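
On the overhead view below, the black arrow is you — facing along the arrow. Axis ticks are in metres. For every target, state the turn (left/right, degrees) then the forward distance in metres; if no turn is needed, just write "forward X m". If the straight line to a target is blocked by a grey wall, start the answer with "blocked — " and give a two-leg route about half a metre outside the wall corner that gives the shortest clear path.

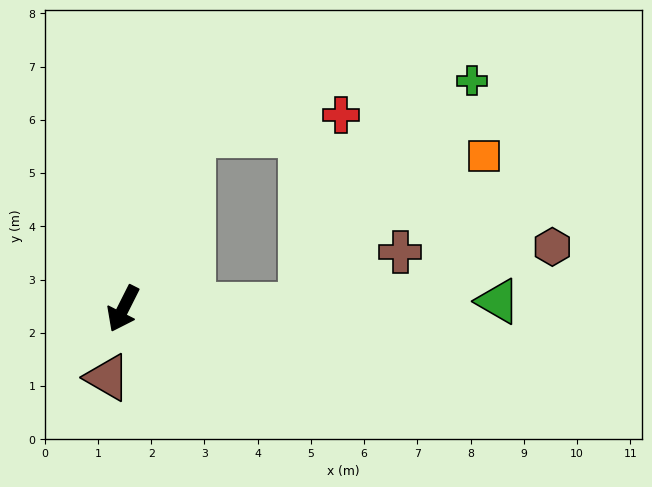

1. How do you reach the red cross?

blocked — turn right 175°, forward 3.5 m, then turn right 60°, forward 2.8 m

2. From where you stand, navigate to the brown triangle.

turn left 14°, forward 1.3 m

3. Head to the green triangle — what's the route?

turn left 118°, forward 7.0 m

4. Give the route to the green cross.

blocked — turn left 118°, forward 3.3 m, then turn left 52°, forward 5.3 m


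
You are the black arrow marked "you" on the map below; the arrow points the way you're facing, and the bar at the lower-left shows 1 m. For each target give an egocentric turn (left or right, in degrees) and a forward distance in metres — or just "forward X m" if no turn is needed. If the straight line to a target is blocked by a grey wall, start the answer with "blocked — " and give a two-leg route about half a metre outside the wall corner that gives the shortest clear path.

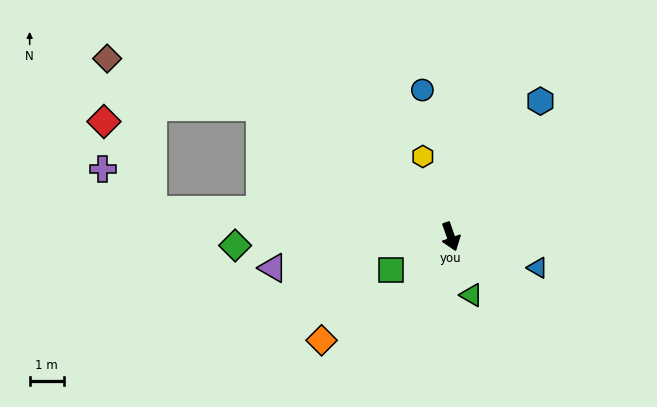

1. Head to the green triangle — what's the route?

forward 1.8 m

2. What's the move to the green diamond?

turn right 107°, forward 6.4 m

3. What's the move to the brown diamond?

blocked — turn right 143°, forward 6.8 m, then turn left 16°, forward 4.7 m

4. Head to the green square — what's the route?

turn right 80°, forward 2.0 m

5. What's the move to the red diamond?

blocked — turn right 114°, forward 8.8 m, then turn right 56°, forward 3.0 m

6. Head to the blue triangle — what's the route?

turn left 51°, forward 2.7 m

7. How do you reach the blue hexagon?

turn left 127°, forward 4.8 m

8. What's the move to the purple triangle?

turn right 99°, forward 5.3 m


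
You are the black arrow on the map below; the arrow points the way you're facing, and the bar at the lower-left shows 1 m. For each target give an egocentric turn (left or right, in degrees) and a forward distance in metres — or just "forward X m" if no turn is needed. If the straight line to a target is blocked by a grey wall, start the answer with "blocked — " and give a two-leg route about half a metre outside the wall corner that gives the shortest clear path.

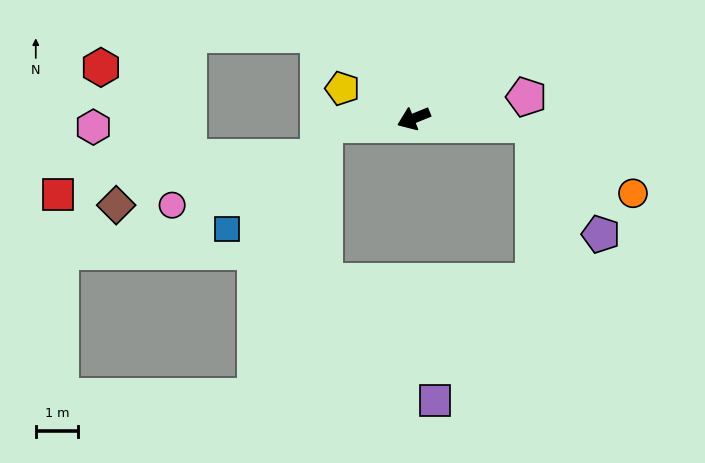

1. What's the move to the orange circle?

blocked — turn left 155°, forward 2.8 m, then turn right 31°, forward 2.8 m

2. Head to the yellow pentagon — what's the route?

turn right 45°, forward 1.8 m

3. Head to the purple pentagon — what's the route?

blocked — turn left 155°, forward 2.8 m, then turn right 55°, forward 3.0 m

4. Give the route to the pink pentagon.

turn left 169°, forward 2.7 m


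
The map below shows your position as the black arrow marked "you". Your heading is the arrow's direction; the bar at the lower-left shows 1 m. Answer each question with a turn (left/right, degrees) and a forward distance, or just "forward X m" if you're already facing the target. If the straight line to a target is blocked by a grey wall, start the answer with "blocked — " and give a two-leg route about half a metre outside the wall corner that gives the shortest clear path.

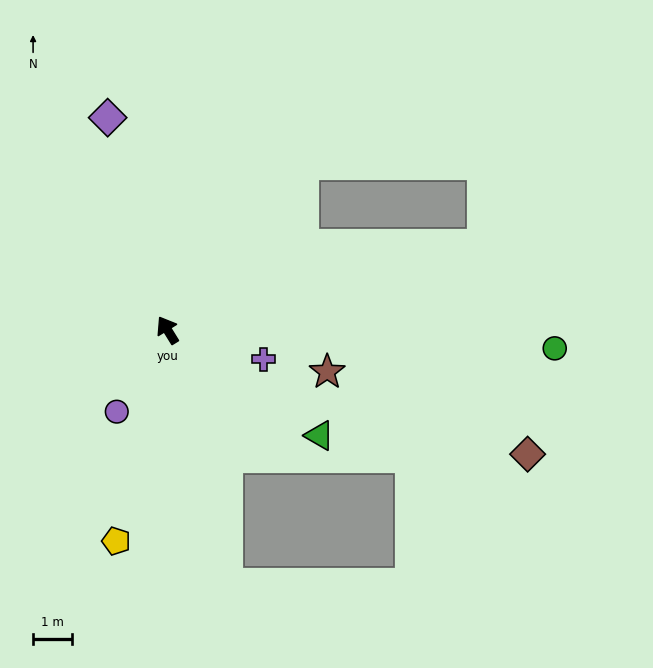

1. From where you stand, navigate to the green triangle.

turn right 157°, forward 4.7 m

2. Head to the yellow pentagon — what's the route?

turn left 135°, forward 5.5 m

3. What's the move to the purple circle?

turn left 116°, forward 2.4 m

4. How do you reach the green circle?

turn right 124°, forward 9.9 m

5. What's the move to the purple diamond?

turn right 16°, forward 5.6 m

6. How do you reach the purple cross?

turn right 139°, forward 2.5 m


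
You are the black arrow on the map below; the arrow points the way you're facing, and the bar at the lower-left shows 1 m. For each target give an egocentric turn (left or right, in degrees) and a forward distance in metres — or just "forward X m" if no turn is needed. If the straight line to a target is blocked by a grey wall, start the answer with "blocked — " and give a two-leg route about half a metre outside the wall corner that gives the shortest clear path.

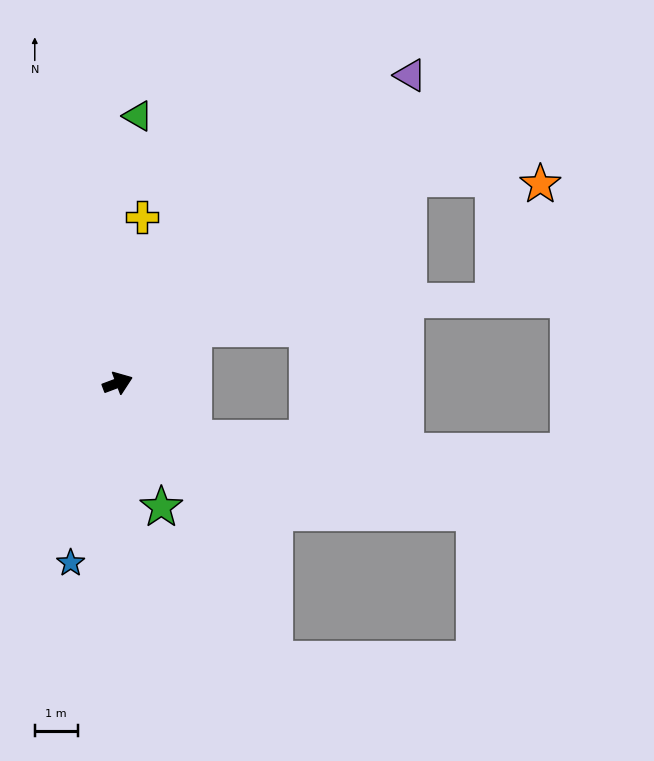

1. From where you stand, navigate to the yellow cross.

turn left 61°, forward 3.9 m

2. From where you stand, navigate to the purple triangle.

turn left 26°, forward 9.9 m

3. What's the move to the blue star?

turn right 125°, forward 4.3 m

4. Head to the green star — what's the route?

turn right 91°, forward 3.1 m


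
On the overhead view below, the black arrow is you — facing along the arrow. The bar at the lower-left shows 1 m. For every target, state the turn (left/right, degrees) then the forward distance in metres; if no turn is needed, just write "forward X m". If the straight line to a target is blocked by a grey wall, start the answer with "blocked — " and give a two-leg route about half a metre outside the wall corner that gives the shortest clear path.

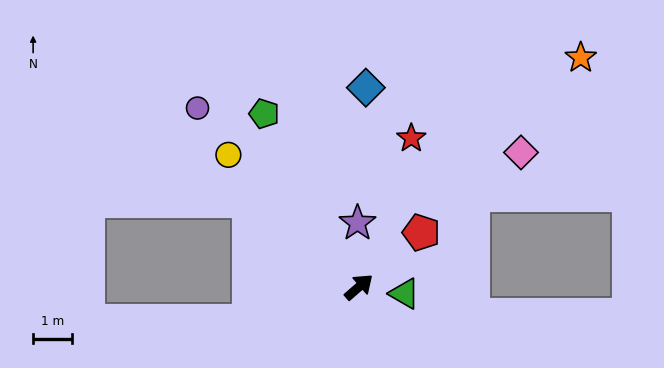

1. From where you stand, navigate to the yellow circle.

turn left 94°, forward 4.7 m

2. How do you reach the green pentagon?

turn left 78°, forward 5.0 m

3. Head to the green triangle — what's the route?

turn right 49°, forward 1.2 m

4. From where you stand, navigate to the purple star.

turn left 50°, forward 1.6 m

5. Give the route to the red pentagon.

forward 2.1 m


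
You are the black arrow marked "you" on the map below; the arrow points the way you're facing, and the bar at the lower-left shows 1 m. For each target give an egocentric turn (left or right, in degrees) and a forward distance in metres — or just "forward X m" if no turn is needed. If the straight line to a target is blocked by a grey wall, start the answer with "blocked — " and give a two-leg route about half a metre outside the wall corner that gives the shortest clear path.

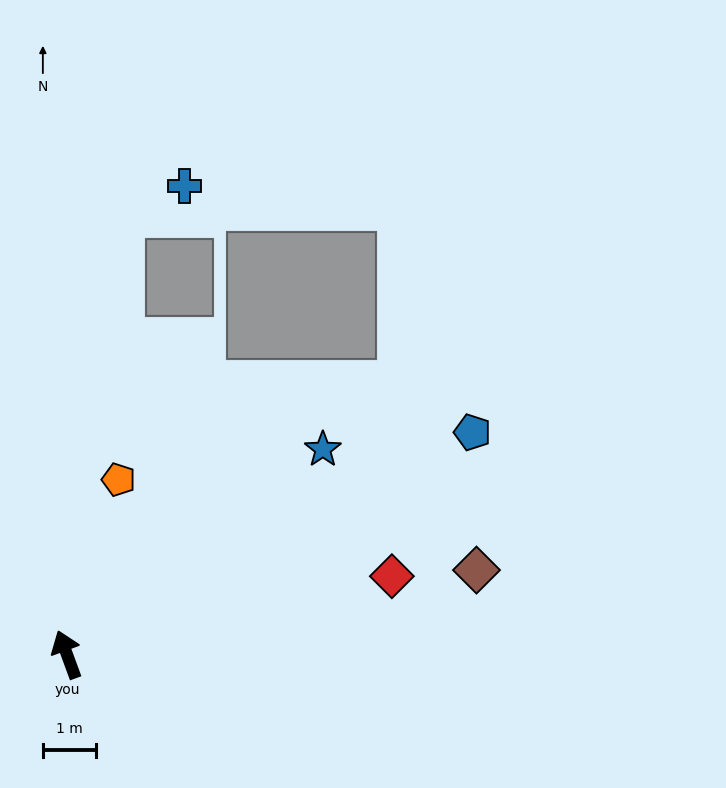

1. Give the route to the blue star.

turn right 71°, forward 6.2 m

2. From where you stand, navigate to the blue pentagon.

turn right 81°, forward 8.7 m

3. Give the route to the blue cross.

blocked — turn right 27°, forward 8.4 m, then turn right 58°, forward 1.3 m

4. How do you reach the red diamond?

turn right 97°, forward 6.3 m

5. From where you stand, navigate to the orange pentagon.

turn right 37°, forward 3.4 m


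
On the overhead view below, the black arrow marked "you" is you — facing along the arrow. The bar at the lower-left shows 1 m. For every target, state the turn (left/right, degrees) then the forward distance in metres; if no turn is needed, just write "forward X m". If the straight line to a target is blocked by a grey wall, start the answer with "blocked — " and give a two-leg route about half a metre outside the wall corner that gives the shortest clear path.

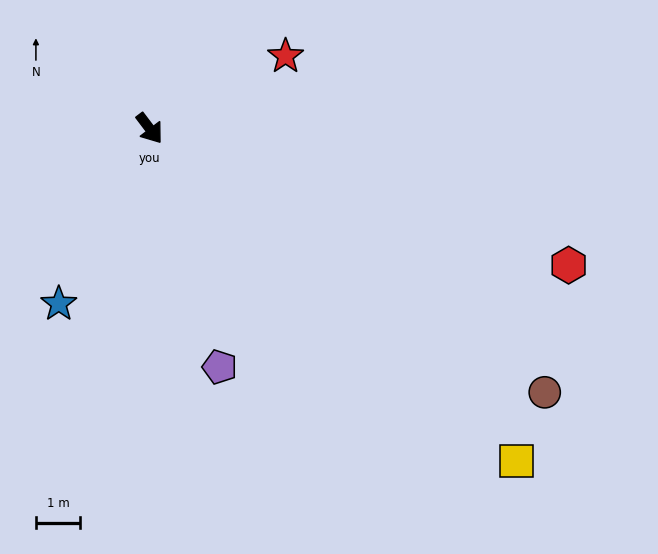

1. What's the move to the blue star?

turn right 65°, forward 4.5 m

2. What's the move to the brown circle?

turn left 19°, forward 10.8 m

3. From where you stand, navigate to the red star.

turn left 81°, forward 3.5 m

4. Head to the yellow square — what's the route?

turn left 11°, forward 11.2 m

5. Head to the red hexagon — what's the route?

turn left 35°, forward 10.0 m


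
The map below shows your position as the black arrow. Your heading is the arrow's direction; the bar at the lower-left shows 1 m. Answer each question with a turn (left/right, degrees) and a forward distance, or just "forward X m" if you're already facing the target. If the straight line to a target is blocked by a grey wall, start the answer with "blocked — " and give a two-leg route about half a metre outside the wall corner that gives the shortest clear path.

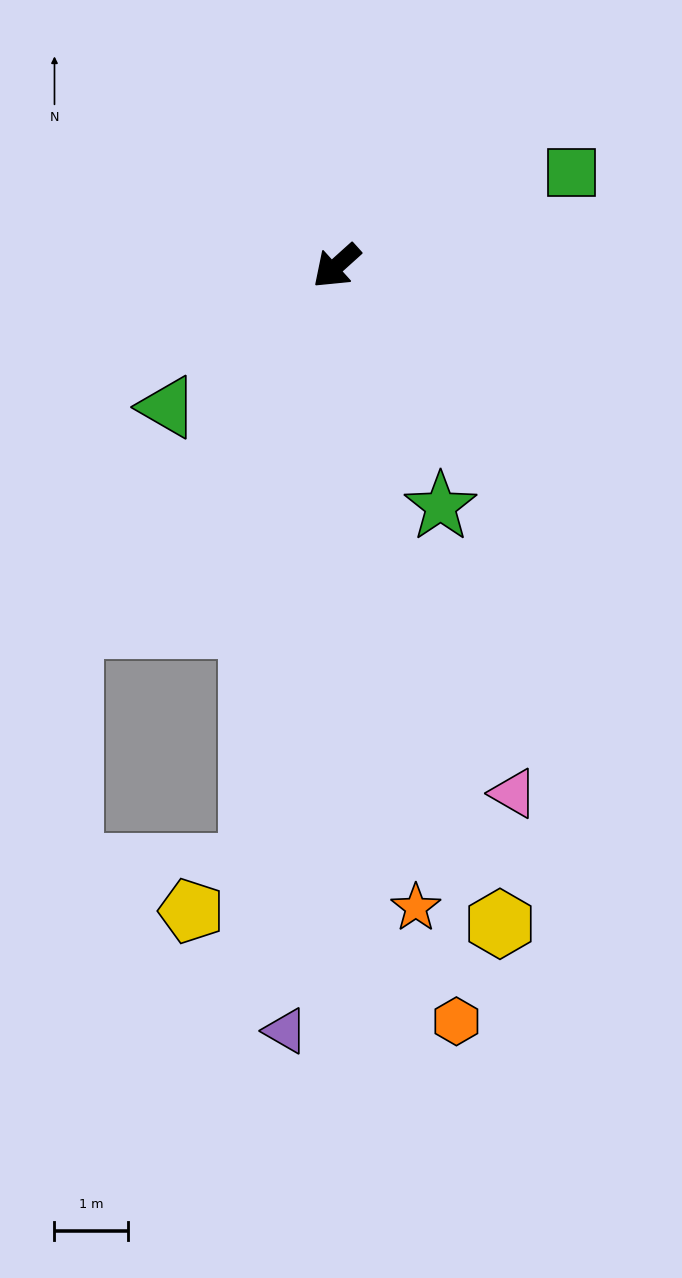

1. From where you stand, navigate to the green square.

turn left 160°, forward 3.4 m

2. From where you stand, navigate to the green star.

turn left 71°, forward 3.5 m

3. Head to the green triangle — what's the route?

turn right 2°, forward 3.0 m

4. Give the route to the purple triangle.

turn left 44°, forward 10.4 m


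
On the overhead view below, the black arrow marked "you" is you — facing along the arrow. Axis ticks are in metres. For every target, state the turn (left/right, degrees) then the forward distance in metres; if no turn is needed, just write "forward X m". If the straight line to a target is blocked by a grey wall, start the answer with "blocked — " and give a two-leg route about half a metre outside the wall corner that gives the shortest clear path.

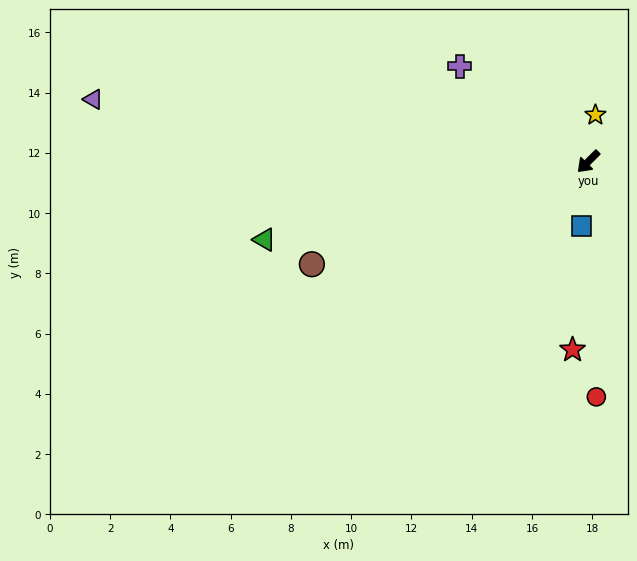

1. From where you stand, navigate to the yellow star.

turn right 144°, forward 1.6 m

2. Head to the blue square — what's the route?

turn left 39°, forward 2.1 m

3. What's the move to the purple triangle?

turn right 52°, forward 16.6 m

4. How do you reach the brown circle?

turn right 25°, forward 9.8 m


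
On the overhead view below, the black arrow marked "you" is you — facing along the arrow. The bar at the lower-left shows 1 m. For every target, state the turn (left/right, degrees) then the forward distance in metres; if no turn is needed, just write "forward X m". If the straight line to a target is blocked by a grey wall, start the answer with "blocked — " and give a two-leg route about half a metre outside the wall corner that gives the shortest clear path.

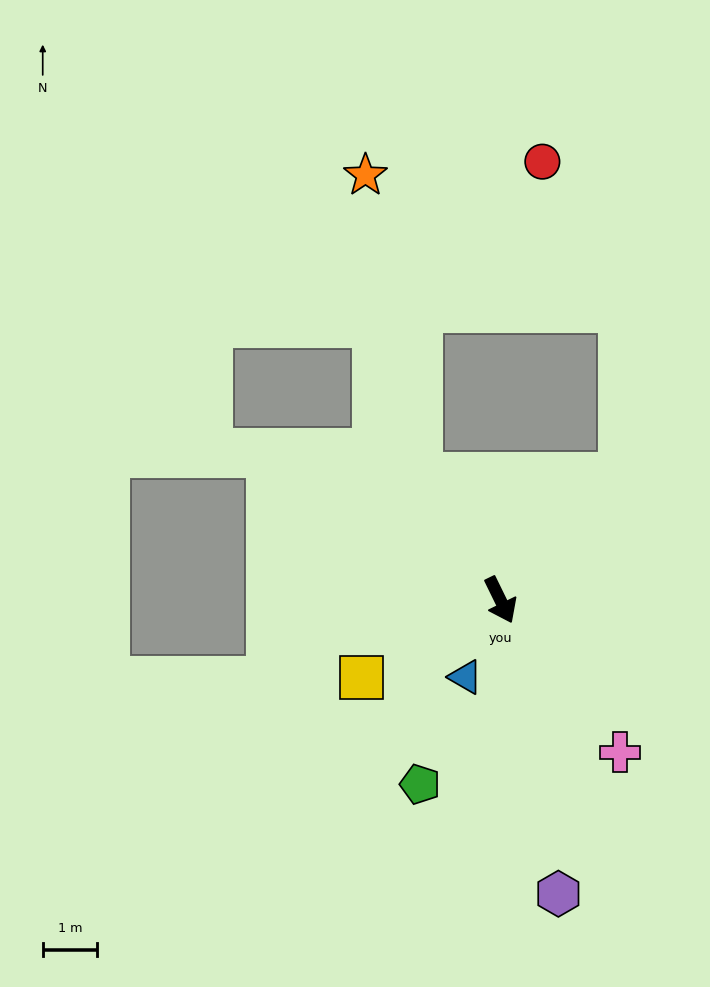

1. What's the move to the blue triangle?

turn right 50°, forward 1.6 m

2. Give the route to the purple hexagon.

turn right 15°, forward 5.5 m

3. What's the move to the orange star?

blocked — turn right 173°, forward 2.7 m, then turn right 23°, forward 5.6 m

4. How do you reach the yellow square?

turn right 87°, forward 2.9 m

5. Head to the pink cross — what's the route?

turn left 12°, forward 3.6 m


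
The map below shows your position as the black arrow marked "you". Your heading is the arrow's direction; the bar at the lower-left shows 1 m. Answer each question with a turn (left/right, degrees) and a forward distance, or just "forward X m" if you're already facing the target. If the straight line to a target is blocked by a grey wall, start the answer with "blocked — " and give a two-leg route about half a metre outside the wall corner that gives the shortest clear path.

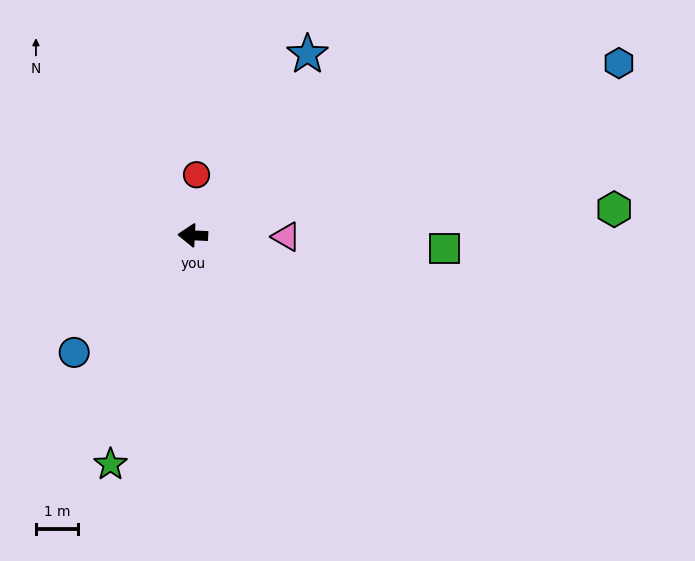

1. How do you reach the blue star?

turn right 120°, forward 5.1 m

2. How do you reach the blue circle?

turn left 47°, forward 4.0 m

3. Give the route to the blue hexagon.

turn right 155°, forward 11.0 m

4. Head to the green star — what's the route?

turn left 73°, forward 5.8 m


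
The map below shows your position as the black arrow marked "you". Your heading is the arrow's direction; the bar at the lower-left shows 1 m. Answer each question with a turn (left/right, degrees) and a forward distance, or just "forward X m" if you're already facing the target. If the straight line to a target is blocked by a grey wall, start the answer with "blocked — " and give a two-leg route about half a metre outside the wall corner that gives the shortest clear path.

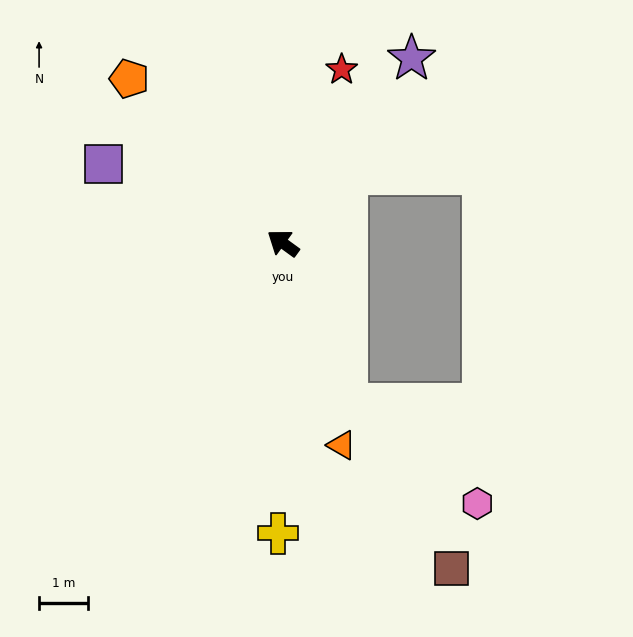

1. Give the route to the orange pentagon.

turn right 11°, forward 4.6 m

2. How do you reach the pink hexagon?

blocked — turn left 148°, forward 3.5 m, then turn left 31°, forward 3.3 m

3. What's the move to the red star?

turn right 73°, forward 3.7 m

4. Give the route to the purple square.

turn left 12°, forward 4.0 m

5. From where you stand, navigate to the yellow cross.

turn left 125°, forward 5.9 m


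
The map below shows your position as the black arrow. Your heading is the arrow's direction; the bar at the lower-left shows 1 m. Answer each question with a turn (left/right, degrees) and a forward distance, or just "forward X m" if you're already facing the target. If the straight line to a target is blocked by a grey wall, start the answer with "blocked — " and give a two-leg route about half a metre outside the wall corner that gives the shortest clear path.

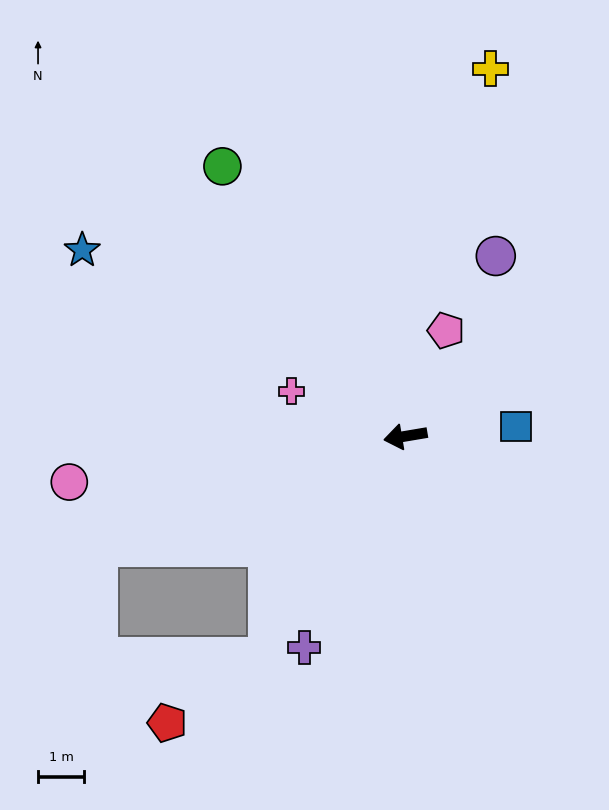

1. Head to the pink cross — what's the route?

turn right 31°, forward 2.6 m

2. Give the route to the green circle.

turn right 65°, forward 7.0 m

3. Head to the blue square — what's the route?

turn left 176°, forward 2.4 m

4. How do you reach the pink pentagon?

turn right 121°, forward 2.4 m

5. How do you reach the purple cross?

turn left 55°, forward 5.1 m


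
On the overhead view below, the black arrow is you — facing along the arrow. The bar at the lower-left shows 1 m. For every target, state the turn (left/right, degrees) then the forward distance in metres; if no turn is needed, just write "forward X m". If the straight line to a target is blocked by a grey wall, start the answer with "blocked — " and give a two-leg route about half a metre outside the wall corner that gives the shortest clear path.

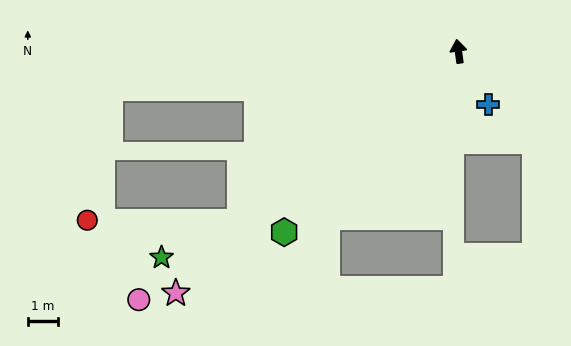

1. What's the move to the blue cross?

turn right 159°, forward 2.0 m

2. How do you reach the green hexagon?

turn left 128°, forward 8.3 m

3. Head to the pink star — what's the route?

turn left 122°, forward 12.3 m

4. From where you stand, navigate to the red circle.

blocked — turn left 120°, forward 9.2 m, then turn right 39°, forward 5.1 m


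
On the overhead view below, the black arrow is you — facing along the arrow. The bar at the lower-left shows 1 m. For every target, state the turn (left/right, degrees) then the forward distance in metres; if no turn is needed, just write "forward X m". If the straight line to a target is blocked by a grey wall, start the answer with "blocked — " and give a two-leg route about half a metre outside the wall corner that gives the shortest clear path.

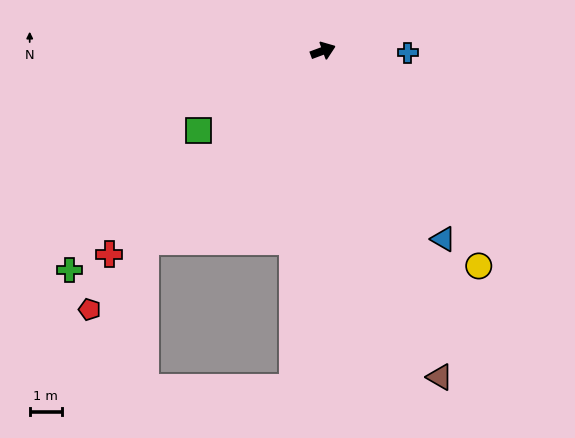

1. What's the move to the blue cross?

turn right 22°, forward 2.6 m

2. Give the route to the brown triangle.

turn right 91°, forward 10.7 m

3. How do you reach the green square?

turn right 168°, forward 4.6 m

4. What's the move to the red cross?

turn right 157°, forward 9.1 m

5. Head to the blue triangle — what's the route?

turn right 78°, forward 6.9 m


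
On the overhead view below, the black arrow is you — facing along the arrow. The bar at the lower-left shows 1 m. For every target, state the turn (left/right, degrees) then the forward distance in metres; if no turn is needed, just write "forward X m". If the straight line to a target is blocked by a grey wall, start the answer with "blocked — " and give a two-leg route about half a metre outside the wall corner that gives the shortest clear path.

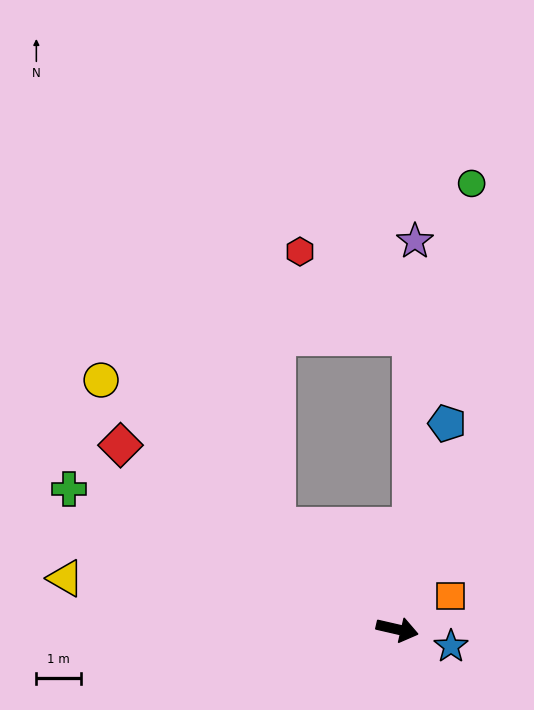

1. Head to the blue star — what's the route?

turn right 5°, forward 1.3 m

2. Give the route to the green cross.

turn left 170°, forward 8.0 m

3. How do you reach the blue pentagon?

turn left 89°, forward 4.7 m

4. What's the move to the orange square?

turn left 45°, forward 1.4 m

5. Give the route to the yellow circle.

turn left 153°, forward 8.6 m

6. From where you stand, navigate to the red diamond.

turn left 159°, forward 7.4 m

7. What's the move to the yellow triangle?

turn right 176°, forward 7.5 m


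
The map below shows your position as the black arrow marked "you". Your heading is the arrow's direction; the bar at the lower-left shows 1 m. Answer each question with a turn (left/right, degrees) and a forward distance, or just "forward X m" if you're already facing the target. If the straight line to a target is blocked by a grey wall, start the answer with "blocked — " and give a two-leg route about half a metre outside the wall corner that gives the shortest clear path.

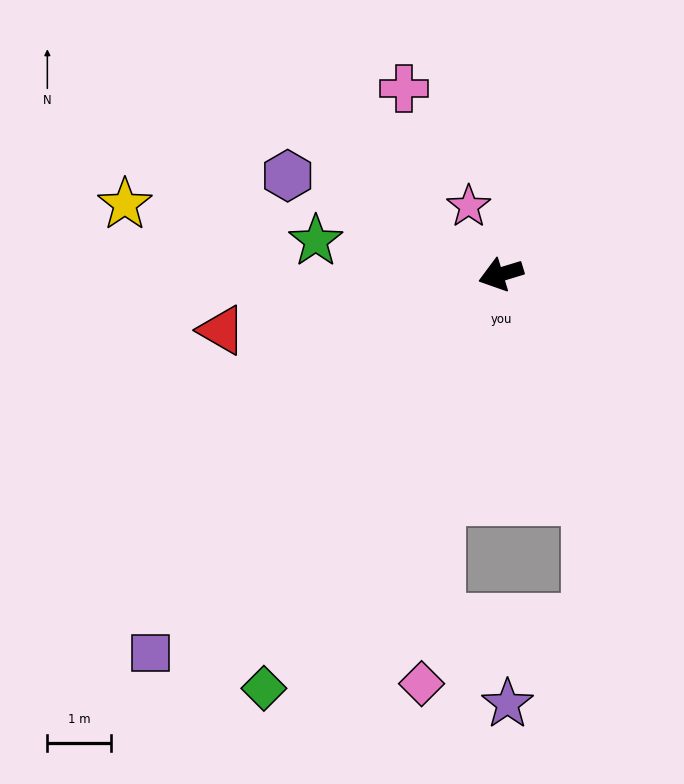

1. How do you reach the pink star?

turn right 82°, forward 1.2 m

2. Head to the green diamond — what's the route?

turn left 43°, forward 7.5 m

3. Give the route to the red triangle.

turn right 6°, forward 4.5 m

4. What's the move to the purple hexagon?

turn right 42°, forward 3.7 m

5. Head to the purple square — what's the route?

turn left 30°, forward 8.1 m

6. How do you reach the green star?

turn right 27°, forward 3.0 m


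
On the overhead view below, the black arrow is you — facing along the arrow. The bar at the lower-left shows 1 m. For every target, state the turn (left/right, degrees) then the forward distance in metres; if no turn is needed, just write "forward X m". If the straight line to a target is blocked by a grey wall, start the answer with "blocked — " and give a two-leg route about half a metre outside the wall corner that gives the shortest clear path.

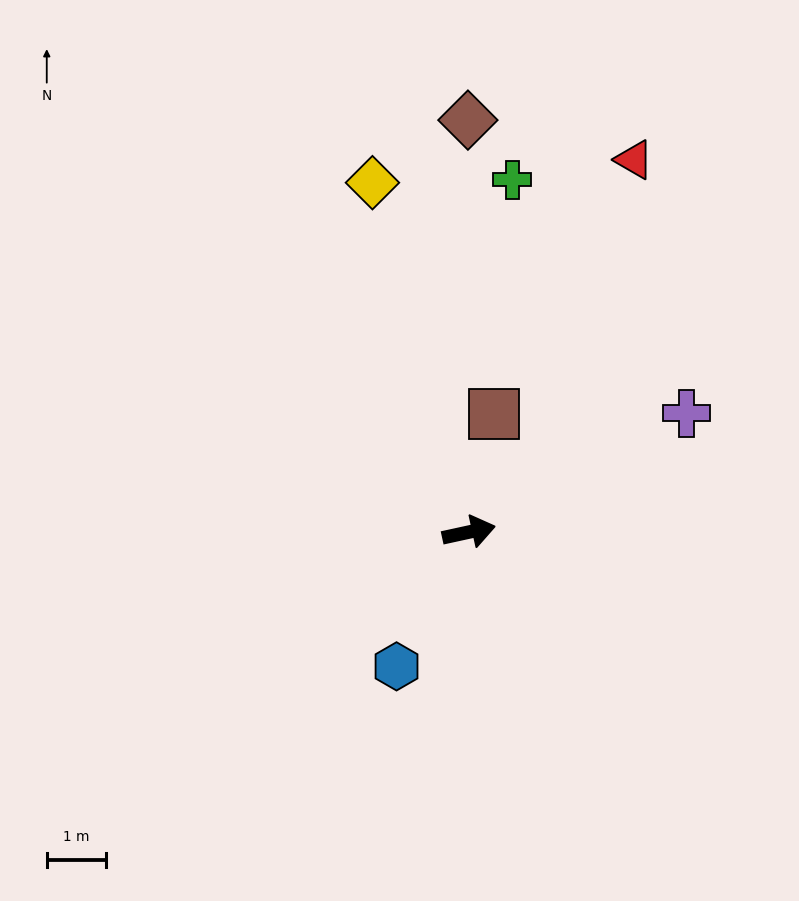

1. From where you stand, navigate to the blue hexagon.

turn right 131°, forward 2.6 m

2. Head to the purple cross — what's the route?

turn left 16°, forward 4.1 m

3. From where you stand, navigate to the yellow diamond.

turn left 93°, forward 6.1 m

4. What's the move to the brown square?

turn left 66°, forward 2.0 m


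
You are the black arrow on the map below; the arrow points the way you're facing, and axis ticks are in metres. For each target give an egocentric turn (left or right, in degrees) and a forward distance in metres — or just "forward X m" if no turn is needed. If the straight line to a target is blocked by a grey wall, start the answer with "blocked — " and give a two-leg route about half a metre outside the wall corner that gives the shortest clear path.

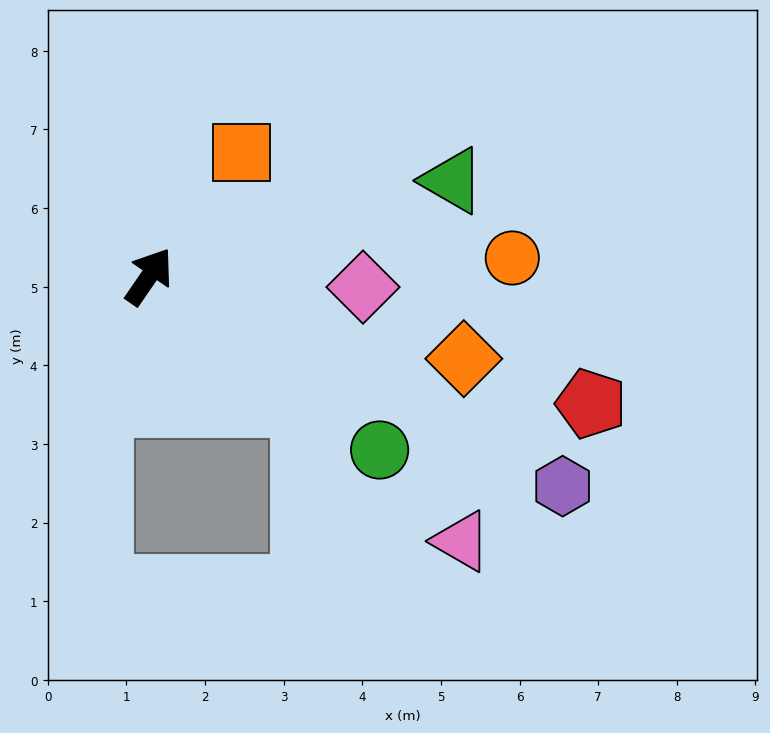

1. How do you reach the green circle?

turn right 92°, forward 3.7 m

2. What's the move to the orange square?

turn right 2°, forward 2.0 m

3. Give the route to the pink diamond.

turn right 58°, forward 2.7 m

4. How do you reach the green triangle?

turn right 38°, forward 4.0 m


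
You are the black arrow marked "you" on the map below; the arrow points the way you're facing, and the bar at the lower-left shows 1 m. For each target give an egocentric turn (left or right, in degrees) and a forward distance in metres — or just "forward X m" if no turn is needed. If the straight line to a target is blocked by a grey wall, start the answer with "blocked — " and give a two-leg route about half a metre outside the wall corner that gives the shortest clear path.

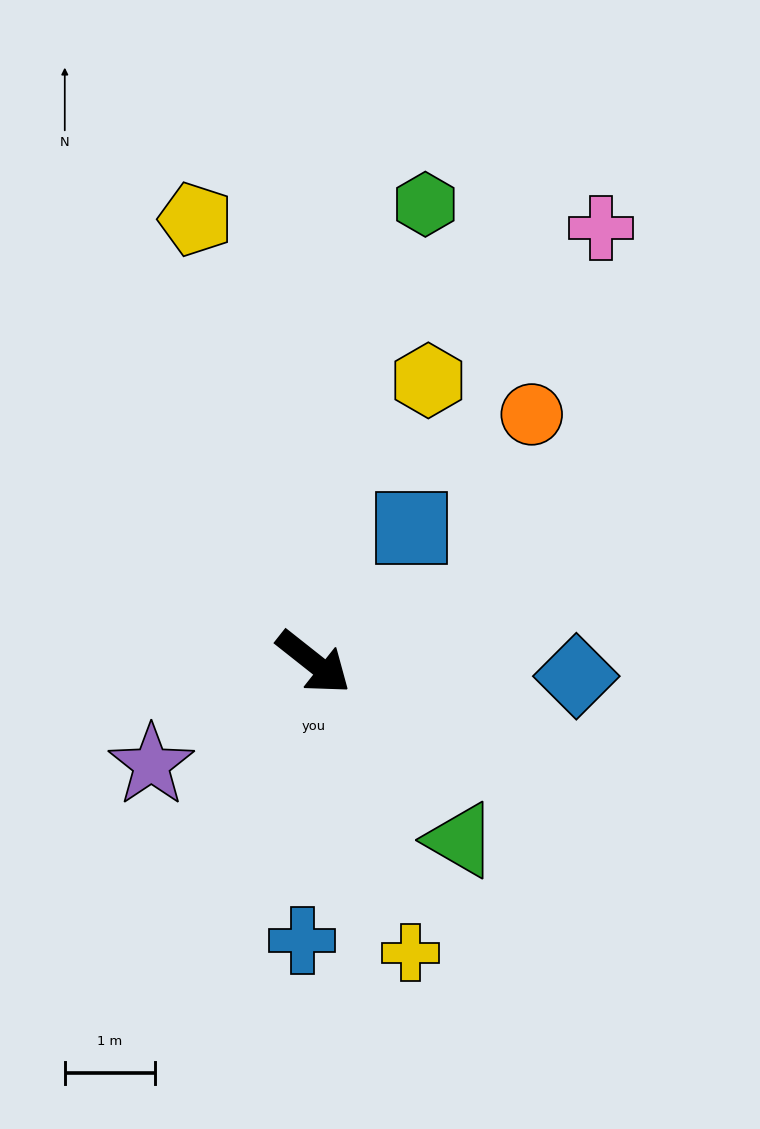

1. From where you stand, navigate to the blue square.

turn left 92°, forward 1.8 m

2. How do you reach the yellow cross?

turn right 33°, forward 3.4 m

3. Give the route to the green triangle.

turn right 12°, forward 2.5 m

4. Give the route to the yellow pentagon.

turn left 143°, forward 5.1 m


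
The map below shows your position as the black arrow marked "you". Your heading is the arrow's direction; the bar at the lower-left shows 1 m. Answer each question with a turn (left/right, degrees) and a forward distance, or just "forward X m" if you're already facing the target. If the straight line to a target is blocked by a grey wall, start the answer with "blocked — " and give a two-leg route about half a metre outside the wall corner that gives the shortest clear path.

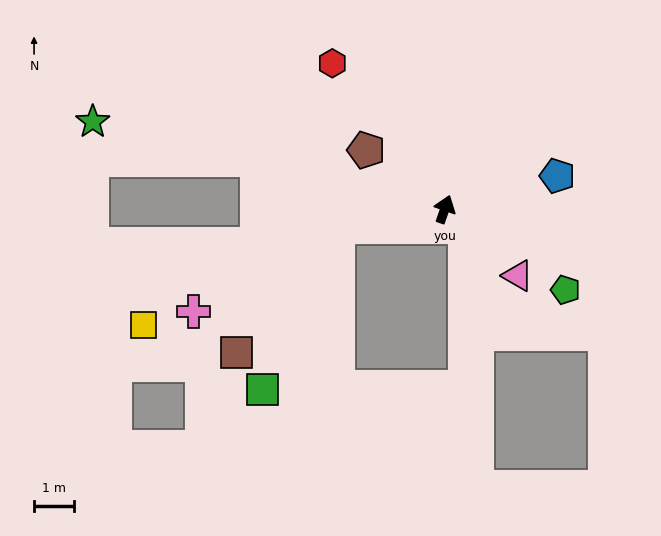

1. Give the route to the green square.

blocked — turn left 119°, forward 2.7 m, then turn left 55°, forward 4.5 m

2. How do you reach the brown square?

blocked — turn left 119°, forward 2.7 m, then turn left 41°, forward 4.0 m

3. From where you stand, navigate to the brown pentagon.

turn left 72°, forward 2.5 m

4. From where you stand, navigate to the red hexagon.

turn left 57°, forward 4.6 m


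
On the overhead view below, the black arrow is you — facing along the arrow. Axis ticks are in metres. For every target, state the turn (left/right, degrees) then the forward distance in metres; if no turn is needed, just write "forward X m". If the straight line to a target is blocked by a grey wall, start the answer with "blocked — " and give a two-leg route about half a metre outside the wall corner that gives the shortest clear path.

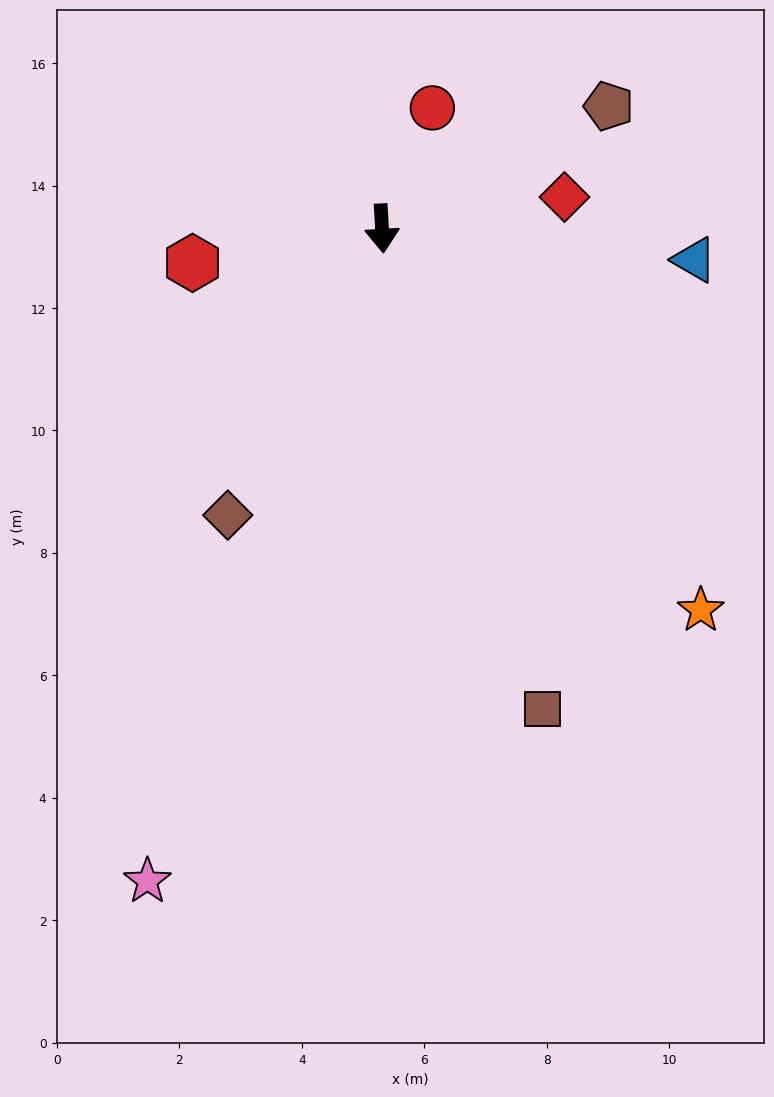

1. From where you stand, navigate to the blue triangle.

turn left 81°, forward 5.1 m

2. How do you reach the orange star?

turn left 37°, forward 8.1 m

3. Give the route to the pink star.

turn right 23°, forward 11.3 m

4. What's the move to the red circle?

turn left 154°, forward 2.1 m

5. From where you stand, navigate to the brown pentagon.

turn left 115°, forward 4.2 m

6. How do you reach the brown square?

turn left 15°, forward 8.3 m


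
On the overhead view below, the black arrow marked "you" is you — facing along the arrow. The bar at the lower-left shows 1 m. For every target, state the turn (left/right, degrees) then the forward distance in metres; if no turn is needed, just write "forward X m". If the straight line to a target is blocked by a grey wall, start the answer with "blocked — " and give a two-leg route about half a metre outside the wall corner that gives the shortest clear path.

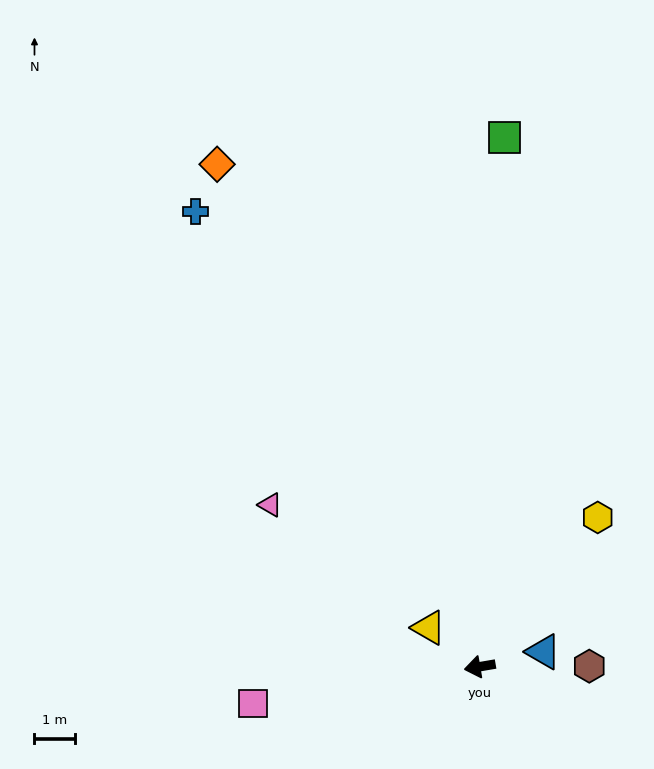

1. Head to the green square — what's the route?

turn right 102°, forward 13.2 m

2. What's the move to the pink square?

forward 5.7 m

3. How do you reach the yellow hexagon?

turn right 138°, forward 4.7 m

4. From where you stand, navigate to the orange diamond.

turn right 72°, forward 14.1 m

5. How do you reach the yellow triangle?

turn right 47°, forward 1.6 m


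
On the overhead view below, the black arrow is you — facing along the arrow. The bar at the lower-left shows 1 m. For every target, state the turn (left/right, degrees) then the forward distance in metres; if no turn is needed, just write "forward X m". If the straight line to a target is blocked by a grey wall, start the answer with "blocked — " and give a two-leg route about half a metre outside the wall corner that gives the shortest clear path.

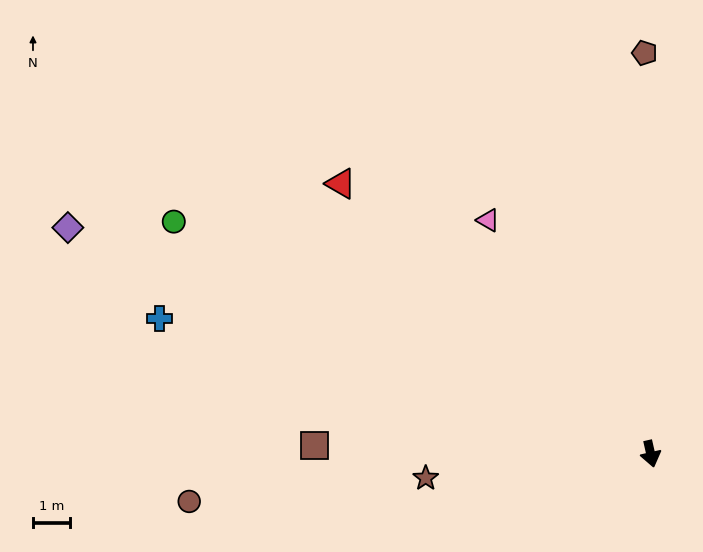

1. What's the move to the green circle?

turn right 129°, forward 14.2 m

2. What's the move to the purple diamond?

turn right 124°, forward 16.7 m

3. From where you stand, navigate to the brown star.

turn right 97°, forward 6.0 m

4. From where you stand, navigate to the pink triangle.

turn right 158°, forward 7.6 m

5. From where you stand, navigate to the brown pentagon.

turn left 168°, forward 10.7 m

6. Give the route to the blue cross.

turn right 118°, forward 13.6 m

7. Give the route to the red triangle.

turn right 144°, forward 11.0 m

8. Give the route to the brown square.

turn right 104°, forward 9.0 m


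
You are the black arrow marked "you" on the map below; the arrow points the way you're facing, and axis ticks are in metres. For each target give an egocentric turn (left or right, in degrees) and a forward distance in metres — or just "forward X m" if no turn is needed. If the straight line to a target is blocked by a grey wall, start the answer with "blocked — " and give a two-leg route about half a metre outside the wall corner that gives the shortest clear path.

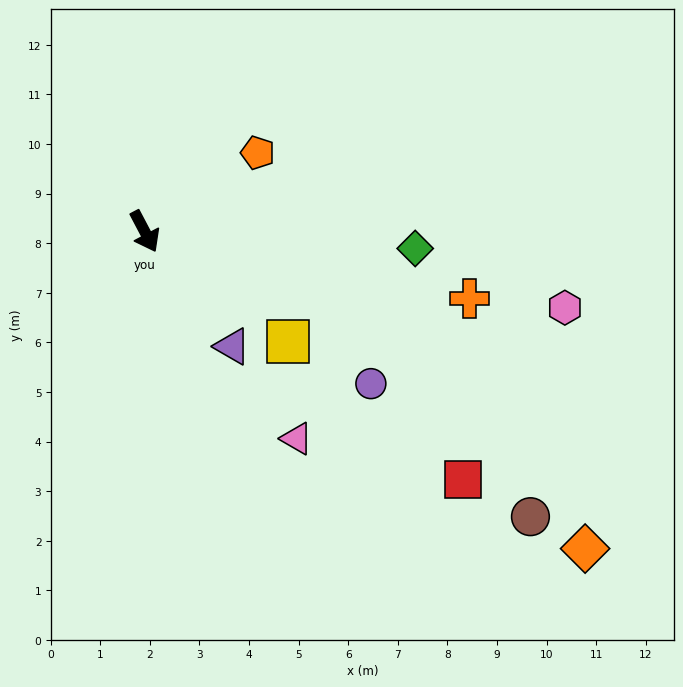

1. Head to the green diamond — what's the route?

turn left 59°, forward 5.5 m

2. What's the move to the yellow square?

turn left 25°, forward 3.6 m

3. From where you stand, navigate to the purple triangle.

turn left 10°, forward 2.9 m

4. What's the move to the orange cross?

turn left 51°, forward 6.7 m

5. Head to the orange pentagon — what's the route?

turn left 97°, forward 2.8 m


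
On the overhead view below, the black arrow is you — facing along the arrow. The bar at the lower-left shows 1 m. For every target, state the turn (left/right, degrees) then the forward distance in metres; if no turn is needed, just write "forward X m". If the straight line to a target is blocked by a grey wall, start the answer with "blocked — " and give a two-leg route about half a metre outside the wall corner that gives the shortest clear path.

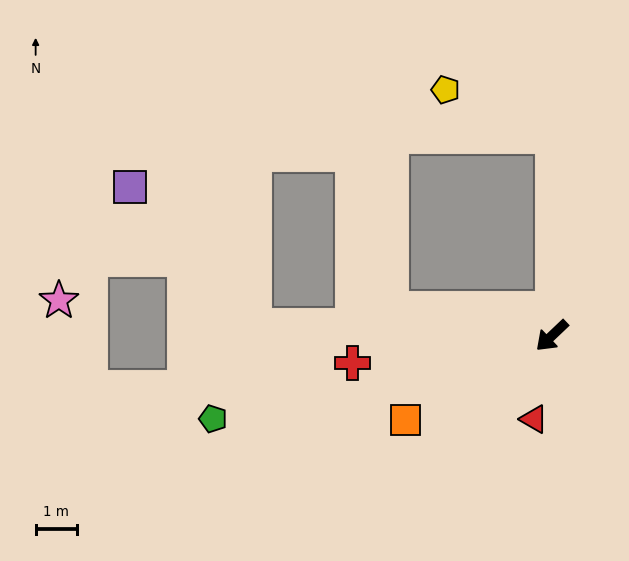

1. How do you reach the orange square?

turn right 14°, forward 4.1 m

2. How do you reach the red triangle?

turn left 34°, forward 2.1 m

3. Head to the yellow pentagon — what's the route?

blocked — turn right 134°, forward 4.8 m, then turn left 67°, forward 2.8 m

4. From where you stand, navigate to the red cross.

turn right 36°, forward 4.9 m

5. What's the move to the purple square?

blocked — turn right 45°, forward 7.2 m, then turn right 47°, forward 4.5 m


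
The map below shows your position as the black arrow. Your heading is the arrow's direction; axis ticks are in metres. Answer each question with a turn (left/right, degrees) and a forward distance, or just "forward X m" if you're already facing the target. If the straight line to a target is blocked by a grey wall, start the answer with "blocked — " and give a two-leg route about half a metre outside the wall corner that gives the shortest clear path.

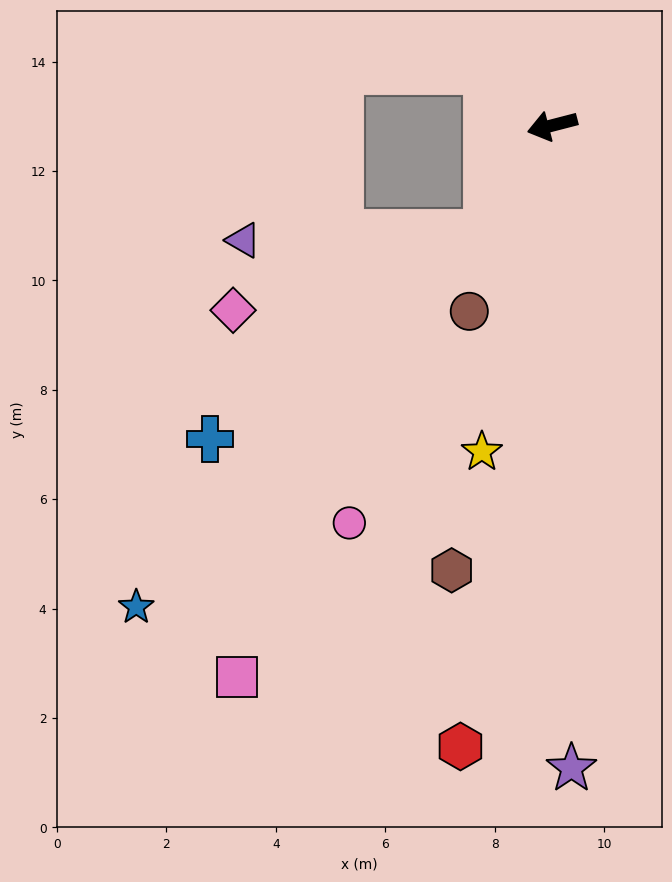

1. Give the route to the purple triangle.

blocked — turn left 44°, forward 2.3 m, then turn right 57°, forward 4.4 m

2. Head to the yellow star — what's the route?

turn left 63°, forward 6.1 m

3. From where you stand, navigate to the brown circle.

turn left 51°, forward 3.7 m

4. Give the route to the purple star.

turn left 77°, forward 11.8 m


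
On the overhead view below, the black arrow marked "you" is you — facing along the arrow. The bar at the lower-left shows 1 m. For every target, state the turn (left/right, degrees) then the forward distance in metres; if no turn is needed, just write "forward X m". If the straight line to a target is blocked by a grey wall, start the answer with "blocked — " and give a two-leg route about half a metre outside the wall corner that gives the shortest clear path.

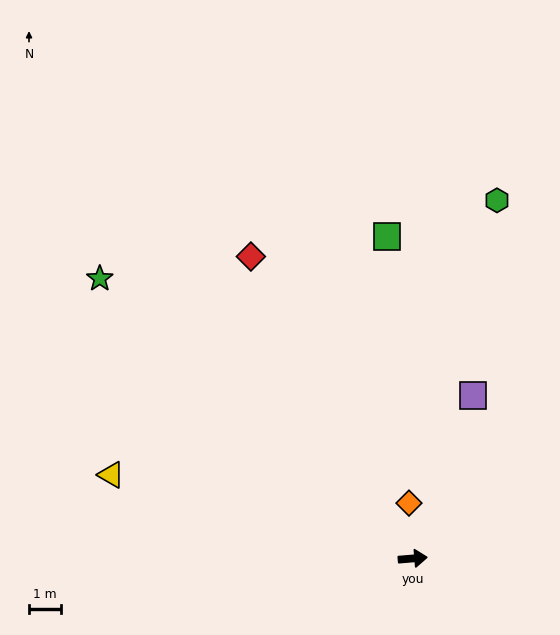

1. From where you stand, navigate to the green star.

turn left 134°, forward 13.1 m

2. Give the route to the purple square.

turn left 65°, forward 5.4 m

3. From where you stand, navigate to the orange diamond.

turn left 89°, forward 1.7 m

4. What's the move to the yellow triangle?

turn left 160°, forward 9.8 m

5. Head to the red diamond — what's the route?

turn left 114°, forward 10.7 m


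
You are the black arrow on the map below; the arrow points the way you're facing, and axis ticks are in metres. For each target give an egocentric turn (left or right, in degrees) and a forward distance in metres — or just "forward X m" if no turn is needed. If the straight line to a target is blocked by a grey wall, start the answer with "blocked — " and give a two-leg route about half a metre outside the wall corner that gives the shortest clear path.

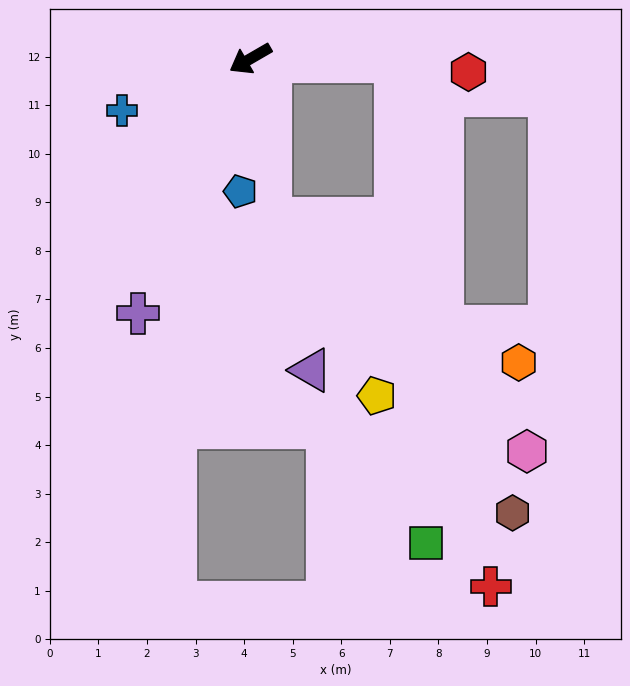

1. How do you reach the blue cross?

turn right 8°, forward 2.8 m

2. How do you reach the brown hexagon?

blocked — turn left 67°, forward 3.3 m, then turn left 32°, forward 7.8 m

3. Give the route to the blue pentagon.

turn left 56°, forward 2.7 m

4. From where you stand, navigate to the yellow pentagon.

blocked — turn left 67°, forward 3.3 m, then turn left 24°, forward 4.3 m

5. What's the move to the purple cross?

turn left 36°, forward 5.7 m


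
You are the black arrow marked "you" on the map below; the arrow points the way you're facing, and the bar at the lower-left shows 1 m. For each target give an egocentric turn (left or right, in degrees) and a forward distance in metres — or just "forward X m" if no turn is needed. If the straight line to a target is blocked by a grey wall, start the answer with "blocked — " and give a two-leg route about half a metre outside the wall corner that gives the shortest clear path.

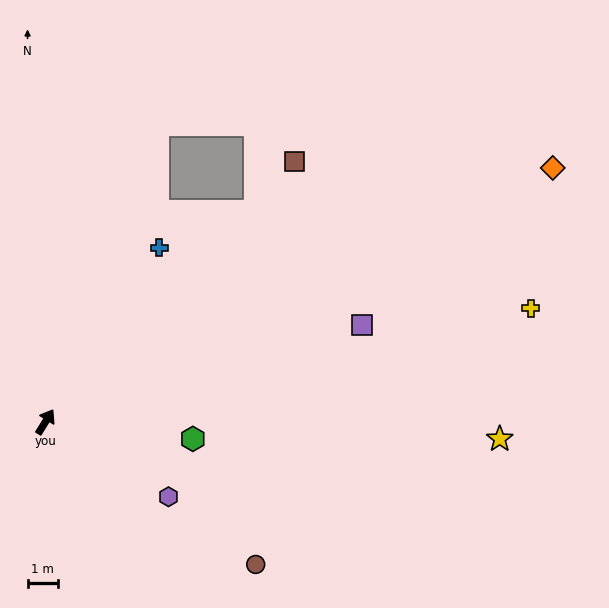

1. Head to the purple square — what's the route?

turn right 41°, forward 11.0 m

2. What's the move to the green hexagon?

turn right 65°, forward 4.9 m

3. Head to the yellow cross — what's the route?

turn right 45°, forward 16.6 m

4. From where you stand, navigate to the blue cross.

forward 6.9 m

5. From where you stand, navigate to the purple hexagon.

turn right 90°, forward 4.8 m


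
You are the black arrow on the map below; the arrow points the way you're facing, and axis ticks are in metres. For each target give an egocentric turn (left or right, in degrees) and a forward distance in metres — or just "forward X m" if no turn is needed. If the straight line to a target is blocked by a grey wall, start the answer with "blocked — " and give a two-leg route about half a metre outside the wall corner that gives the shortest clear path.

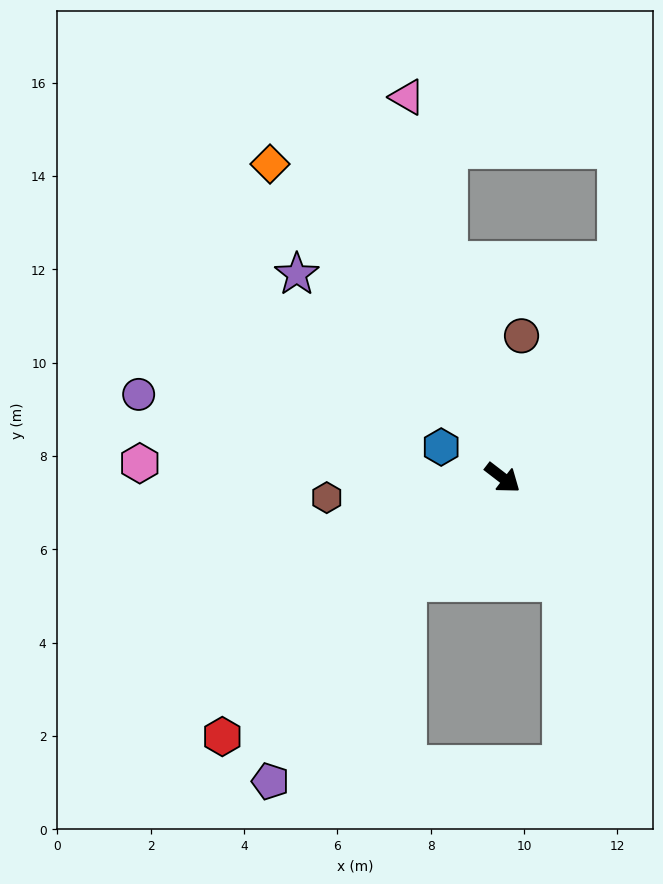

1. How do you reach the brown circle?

turn left 120°, forward 3.1 m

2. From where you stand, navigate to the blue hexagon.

turn right 169°, forward 1.5 m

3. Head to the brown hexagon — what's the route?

turn right 136°, forward 3.8 m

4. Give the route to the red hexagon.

turn right 100°, forward 8.2 m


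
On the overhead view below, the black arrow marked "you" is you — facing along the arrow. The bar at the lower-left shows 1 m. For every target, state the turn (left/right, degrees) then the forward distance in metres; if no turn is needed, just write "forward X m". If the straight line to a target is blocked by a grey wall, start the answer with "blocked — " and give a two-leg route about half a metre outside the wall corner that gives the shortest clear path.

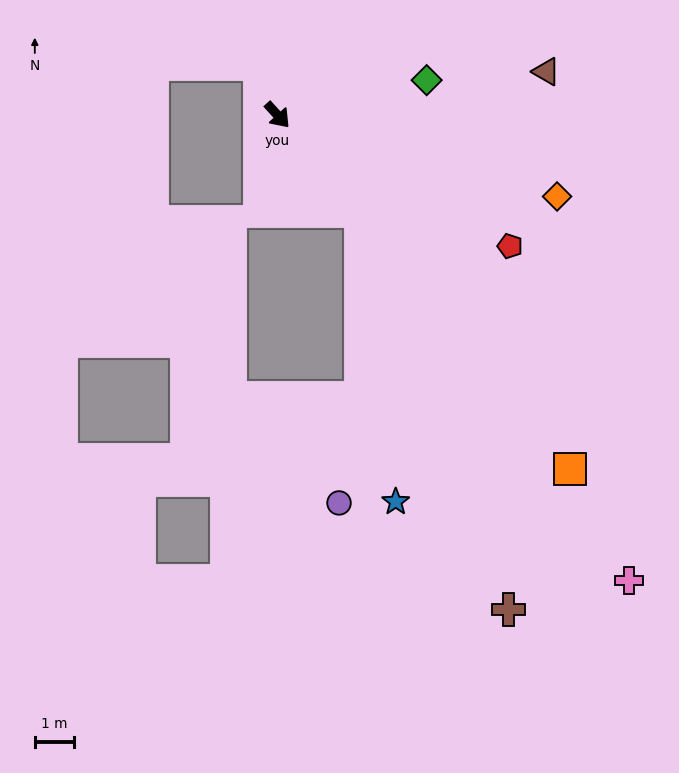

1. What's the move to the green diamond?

turn left 61°, forward 3.9 m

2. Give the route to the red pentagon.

turn left 18°, forward 6.7 m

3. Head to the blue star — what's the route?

blocked — forward 3.2 m, then turn right 35°, forward 7.4 m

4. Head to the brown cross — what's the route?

blocked — forward 3.2 m, then turn right 22°, forward 10.7 m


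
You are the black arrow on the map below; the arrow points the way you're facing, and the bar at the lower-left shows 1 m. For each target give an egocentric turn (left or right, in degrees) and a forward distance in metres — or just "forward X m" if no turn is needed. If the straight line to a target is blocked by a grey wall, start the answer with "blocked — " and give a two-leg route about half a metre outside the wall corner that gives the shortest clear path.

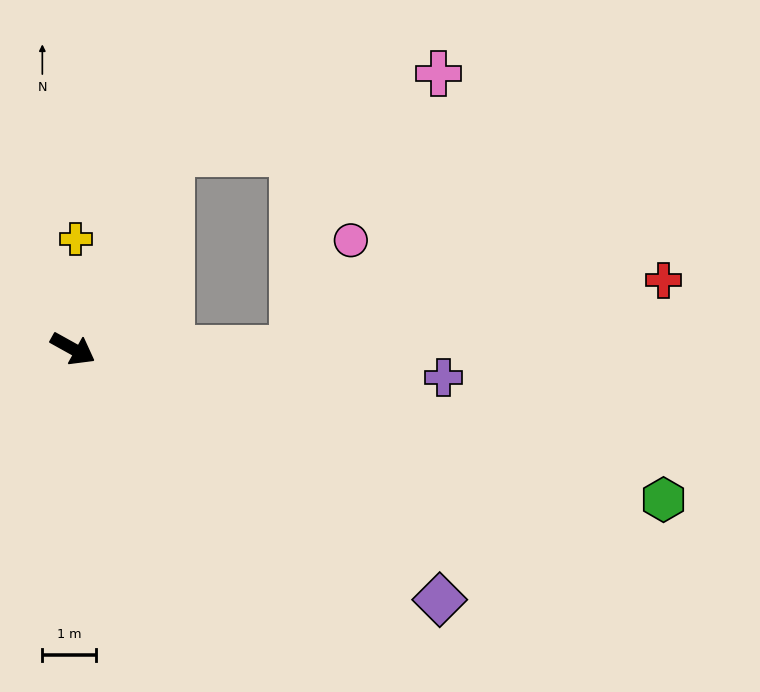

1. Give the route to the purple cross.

turn left 25°, forward 6.9 m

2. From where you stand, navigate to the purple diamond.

turn right 5°, forward 8.3 m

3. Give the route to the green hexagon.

turn left 15°, forward 11.4 m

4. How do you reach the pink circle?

blocked — turn left 29°, forward 4.1 m, then turn left 62°, forward 2.3 m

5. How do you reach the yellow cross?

turn left 118°, forward 2.0 m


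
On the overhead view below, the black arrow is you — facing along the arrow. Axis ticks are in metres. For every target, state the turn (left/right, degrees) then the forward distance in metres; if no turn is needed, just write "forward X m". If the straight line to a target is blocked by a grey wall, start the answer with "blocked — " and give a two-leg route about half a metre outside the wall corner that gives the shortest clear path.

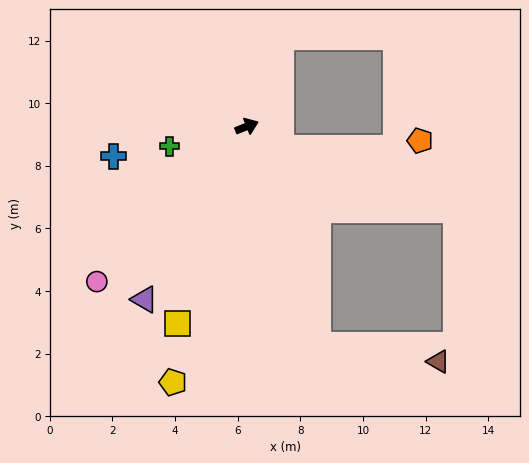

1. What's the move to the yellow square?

turn right 131°, forward 6.7 m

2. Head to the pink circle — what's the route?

turn right 156°, forward 6.9 m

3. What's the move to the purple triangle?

turn right 142°, forward 6.4 m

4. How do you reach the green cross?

turn left 173°, forward 2.5 m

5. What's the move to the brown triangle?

blocked — turn right 94°, forward 7.4 m, then turn left 65°, forward 3.9 m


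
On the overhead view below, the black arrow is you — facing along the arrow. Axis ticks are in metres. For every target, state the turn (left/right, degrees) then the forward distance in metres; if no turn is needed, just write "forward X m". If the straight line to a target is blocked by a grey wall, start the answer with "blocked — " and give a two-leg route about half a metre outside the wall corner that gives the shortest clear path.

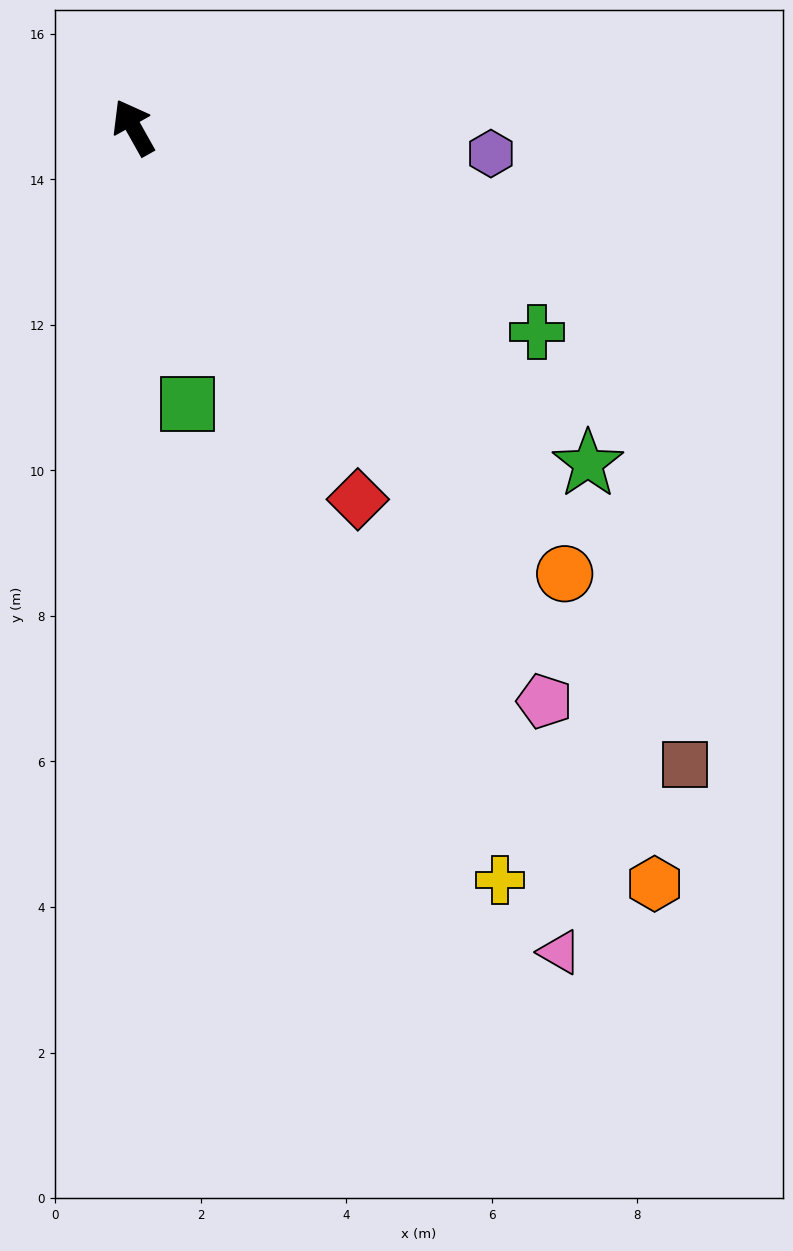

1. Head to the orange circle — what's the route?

turn right 165°, forward 8.5 m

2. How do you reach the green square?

turn left 162°, forward 3.9 m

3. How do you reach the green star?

turn right 156°, forward 7.8 m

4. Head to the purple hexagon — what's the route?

turn right 124°, forward 4.9 m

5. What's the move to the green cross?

turn right 146°, forward 6.2 m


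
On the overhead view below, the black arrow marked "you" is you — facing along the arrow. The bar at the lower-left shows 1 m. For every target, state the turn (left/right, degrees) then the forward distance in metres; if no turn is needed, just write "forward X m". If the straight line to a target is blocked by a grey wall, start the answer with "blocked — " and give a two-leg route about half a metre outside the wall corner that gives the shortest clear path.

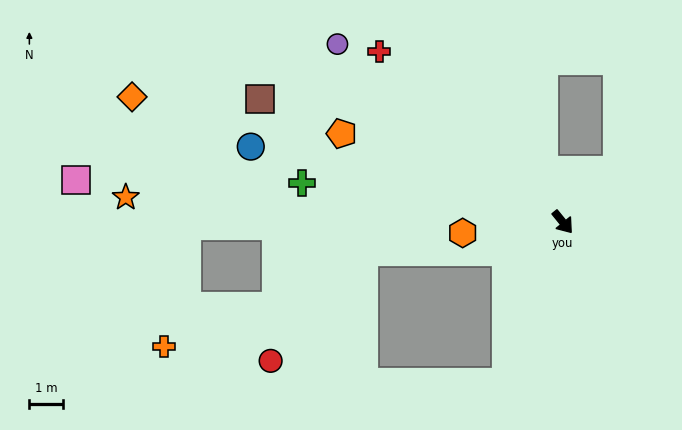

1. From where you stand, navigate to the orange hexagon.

turn right 123°, forward 3.0 m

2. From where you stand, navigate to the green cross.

turn right 138°, forward 7.9 m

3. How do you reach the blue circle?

turn right 143°, forward 9.6 m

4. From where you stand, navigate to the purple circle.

turn right 167°, forward 8.6 m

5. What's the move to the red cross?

turn right 172°, forward 7.5 m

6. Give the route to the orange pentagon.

turn right 151°, forward 7.1 m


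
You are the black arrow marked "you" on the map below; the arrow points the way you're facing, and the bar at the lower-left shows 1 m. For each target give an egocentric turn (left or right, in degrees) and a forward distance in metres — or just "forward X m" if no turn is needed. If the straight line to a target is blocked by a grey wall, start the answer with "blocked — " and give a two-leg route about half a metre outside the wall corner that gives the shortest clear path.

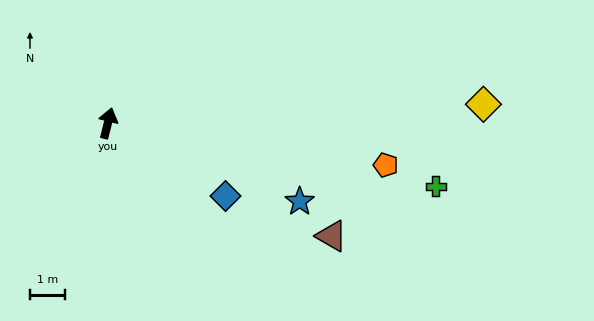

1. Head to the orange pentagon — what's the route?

turn right 85°, forward 8.0 m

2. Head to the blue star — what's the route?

turn right 98°, forward 5.9 m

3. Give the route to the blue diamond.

turn right 108°, forward 3.9 m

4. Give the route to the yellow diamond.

turn right 73°, forward 10.7 m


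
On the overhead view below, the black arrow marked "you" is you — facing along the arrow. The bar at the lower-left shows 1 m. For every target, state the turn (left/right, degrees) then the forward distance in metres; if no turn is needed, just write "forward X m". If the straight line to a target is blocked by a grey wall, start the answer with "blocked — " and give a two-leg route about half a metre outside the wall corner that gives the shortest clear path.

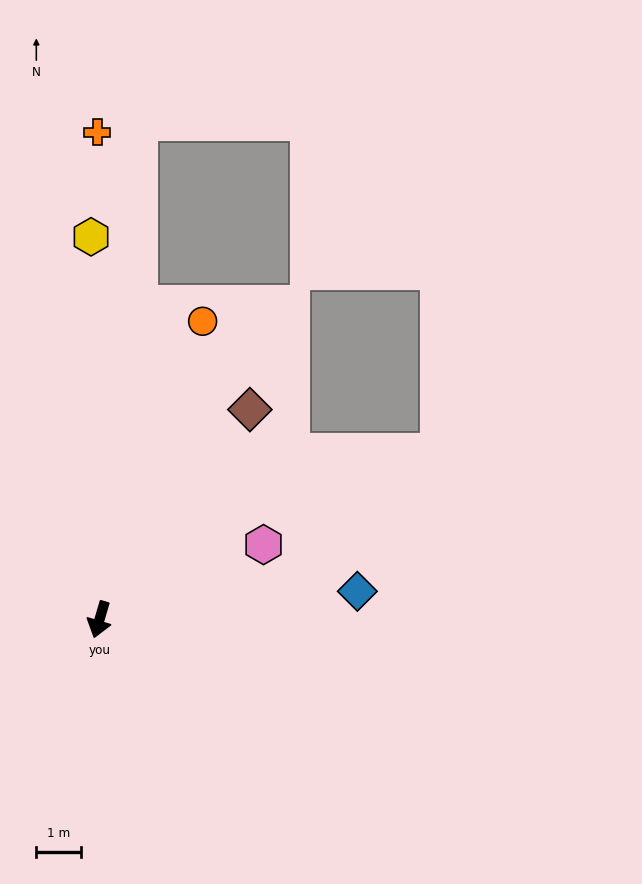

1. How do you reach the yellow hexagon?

turn right 162°, forward 8.6 m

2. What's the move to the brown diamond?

turn left 161°, forward 5.8 m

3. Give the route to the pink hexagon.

turn left 131°, forward 4.1 m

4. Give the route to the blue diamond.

turn left 113°, forward 5.8 m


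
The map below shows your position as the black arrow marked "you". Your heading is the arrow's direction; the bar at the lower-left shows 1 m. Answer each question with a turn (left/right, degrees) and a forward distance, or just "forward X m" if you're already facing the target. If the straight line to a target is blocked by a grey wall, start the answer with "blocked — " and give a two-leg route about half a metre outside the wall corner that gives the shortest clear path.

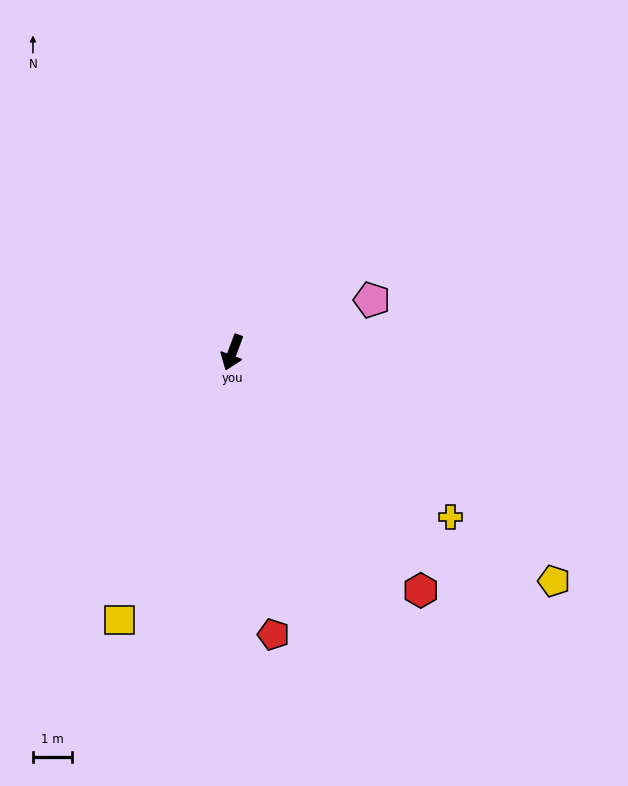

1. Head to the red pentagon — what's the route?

turn left 29°, forward 7.3 m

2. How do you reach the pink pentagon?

turn left 131°, forward 3.8 m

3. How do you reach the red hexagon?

turn left 59°, forward 7.7 m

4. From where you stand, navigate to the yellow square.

turn right 2°, forward 7.4 m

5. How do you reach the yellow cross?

turn left 73°, forward 7.0 m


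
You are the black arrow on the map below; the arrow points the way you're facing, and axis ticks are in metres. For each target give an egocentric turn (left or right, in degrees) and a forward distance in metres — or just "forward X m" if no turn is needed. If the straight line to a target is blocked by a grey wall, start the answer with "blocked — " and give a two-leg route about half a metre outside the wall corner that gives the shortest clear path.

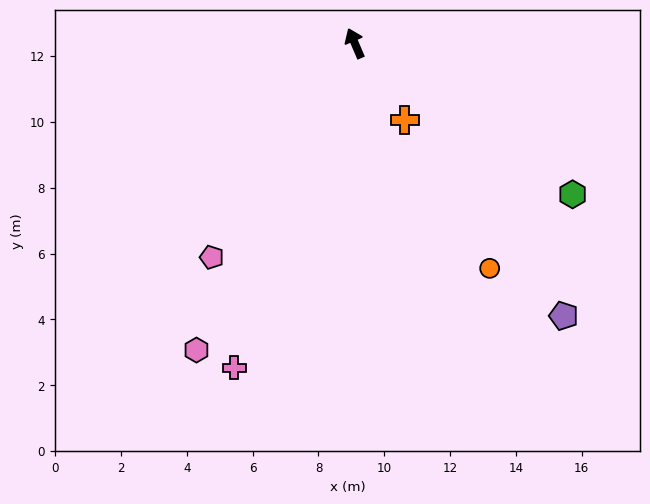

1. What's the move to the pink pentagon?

turn left 123°, forward 7.8 m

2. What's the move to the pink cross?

turn left 136°, forward 10.5 m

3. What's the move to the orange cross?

turn right 170°, forward 2.8 m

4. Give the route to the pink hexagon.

turn left 130°, forward 10.5 m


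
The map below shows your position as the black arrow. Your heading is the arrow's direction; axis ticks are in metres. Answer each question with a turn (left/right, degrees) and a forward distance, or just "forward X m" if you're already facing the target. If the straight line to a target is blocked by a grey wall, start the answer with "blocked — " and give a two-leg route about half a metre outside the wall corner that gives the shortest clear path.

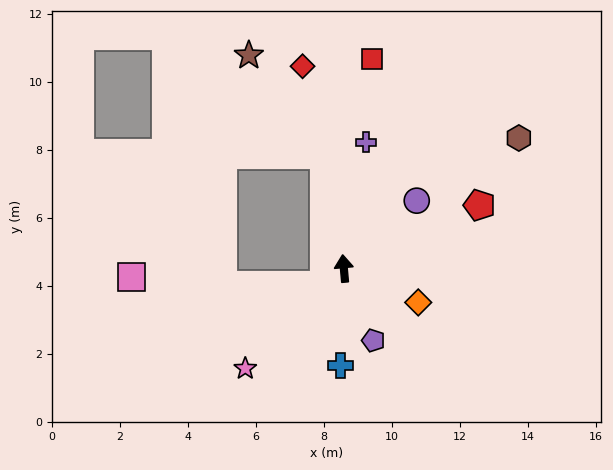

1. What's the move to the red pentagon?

turn right 70°, forward 4.4 m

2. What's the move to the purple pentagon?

turn right 163°, forward 2.3 m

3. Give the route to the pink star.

turn left 130°, forward 4.1 m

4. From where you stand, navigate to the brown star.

blocked — turn left 4°, forward 3.4 m, then turn left 28°, forward 3.7 m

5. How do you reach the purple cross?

turn right 15°, forward 3.8 m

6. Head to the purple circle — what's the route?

turn right 52°, forward 2.9 m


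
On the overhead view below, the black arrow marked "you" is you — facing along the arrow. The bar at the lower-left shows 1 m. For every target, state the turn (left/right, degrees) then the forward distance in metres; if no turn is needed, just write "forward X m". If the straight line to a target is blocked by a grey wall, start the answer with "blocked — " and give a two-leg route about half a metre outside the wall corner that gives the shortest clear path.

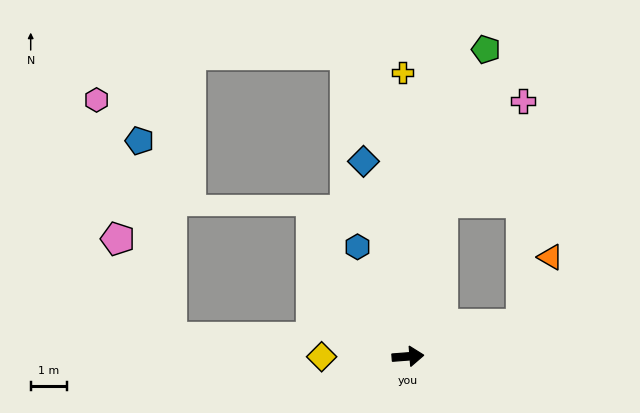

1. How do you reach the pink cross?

blocked — turn left 73°, forward 4.3 m, then turn right 26°, forward 3.6 m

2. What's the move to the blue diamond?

turn left 98°, forward 5.5 m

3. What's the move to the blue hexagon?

turn left 110°, forward 3.3 m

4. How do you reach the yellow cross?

turn left 87°, forward 7.8 m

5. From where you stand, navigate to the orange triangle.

blocked — turn left 11°, forward 3.2 m, then turn left 52°, forward 2.0 m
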